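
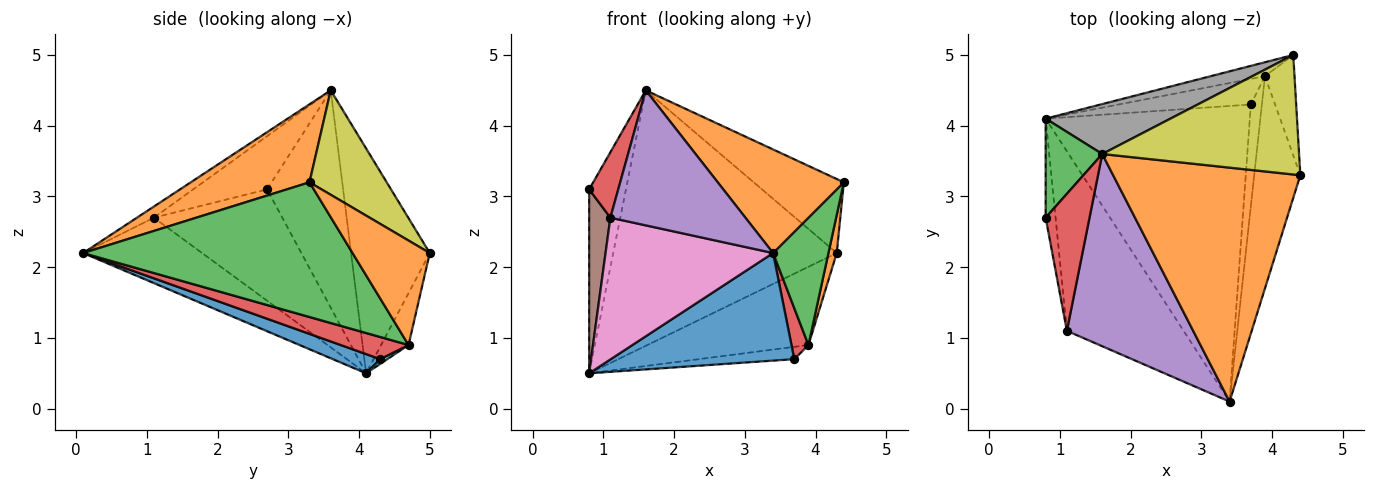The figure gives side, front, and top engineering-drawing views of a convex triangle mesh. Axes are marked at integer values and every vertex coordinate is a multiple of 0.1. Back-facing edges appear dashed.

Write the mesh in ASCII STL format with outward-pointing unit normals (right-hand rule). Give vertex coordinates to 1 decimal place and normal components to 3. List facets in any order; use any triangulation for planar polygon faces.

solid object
 facet normal 0.088 -0.341 -0.936
  outer loop
   vertex 3.7 4.3 0.7
   vertex 3.4 0.1 2.2
   vertex 0.8 4.1 0.5
  endloop
 endfacet
 facet normal 0.356 -0.378 0.854
  outer loop
   vertex 1.6 3.6 4.5
   vertex 3.4 0.1 2.2
   vertex 4.4 3.3 3.2
  endloop
 endfacet
 facet normal -0.876 0.424 0.228
  outer loop
   vertex 1.6 3.6 4.5
   vertex 0.8 4.1 0.5
   vertex 0.8 2.7 3.1
  endloop
 endfacet
 facet normal -0.738 -0.291 0.609
  outer loop
   vertex 1.1 1.1 2.7
   vertex 1.6 3.6 4.5
   vertex 0.8 2.7 3.1
  endloop
 endfacet
 facet normal -0.072 -0.573 0.816
  outer loop
   vertex 1.1 1.1 2.7
   vertex 3.4 0.1 2.2
   vertex 1.6 3.6 4.5
  endloop
 endfacet
 facet normal -0.983 -0.162 -0.087
  outer loop
   vertex 1.1 1.1 2.7
   vertex 0.8 2.7 3.1
   vertex 0.8 4.1 0.5
  endloop
 endfacet
 facet normal -0.403 -0.567 -0.718
  outer loop
   vertex 1.1 1.1 2.7
   vertex 0.8 4.1 0.5
   vertex 3.4 0.1 2.2
  endloop
 endfacet
 facet normal -0.327 0.928 0.181
  outer loop
   vertex 4.3 5.0 2.2
   vertex 0.8 4.1 0.5
   vertex 1.6 3.6 4.5
  endloop
 endfacet
 facet normal 0.411 0.480 0.775
  outer loop
   vertex 4.3 5.0 2.2
   vertex 1.6 3.6 4.5
   vertex 4.4 3.3 3.2
  endloop
 endfacet
 facet normal 0.032 0.434 -0.900
  outer loop
   vertex 3.9 4.7 0.9
   vertex 3.7 4.3 0.7
   vertex 0.8 4.1 0.5
  endloop
 endfacet
 facet normal -0.166 0.971 -0.173
  outer loop
   vertex 3.9 4.7 0.9
   vertex 0.8 4.1 0.5
   vertex 4.3 5.0 2.2
  endloop
 endfacet
 facet normal 0.957 -0.103 -0.271
  outer loop
   vertex 3.9 4.7 0.9
   vertex 4.3 5.0 2.2
   vertex 4.4 3.3 3.2
  endloop
 endfacet
 facet normal 0.929 -0.191 -0.318
  outer loop
   vertex 3.9 4.7 0.9
   vertex 4.4 3.3 3.2
   vertex 3.4 0.1 2.2
  endloop
 endfacet
 facet normal 0.873 -0.218 -0.436
  outer loop
   vertex 3.9 4.7 0.9
   vertex 3.4 0.1 2.2
   vertex 3.7 4.3 0.7
  endloop
 endfacet
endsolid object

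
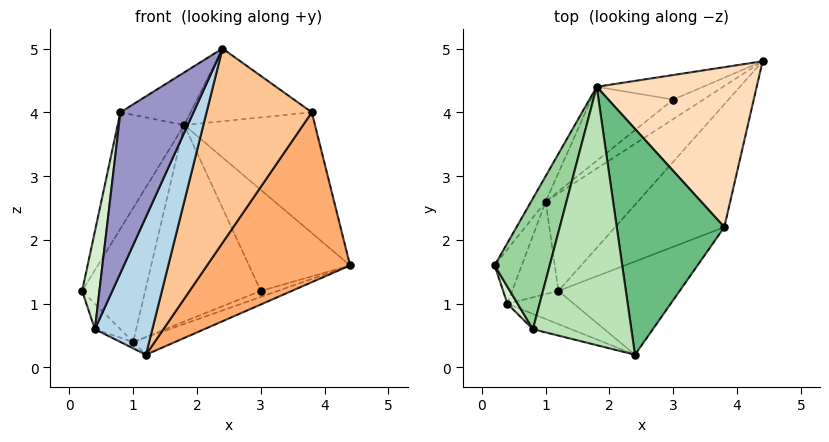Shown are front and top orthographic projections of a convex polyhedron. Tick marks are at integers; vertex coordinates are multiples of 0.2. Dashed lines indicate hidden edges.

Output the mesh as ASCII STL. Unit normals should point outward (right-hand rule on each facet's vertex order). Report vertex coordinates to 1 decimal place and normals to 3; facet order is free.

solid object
 facet normal 0.229 0.170 -0.959
  outer loop
   vertex 1.0 2.6 0.4
   vertex 4.4 4.8 1.6
   vertex 1.2 1.2 0.2
  endloop
 endfacet
 facet normal -0.817 0.567 -0.108
  outer loop
   vertex 1.0 2.6 0.4
   vertex 0.2 1.6 1.2
   vertex 1.8 4.4 3.8
  endloop
 endfacet
 facet normal 0.125 -0.965 -0.232
  outer loop
   vertex 0.4 1.0 0.6
   vertex 1.2 1.2 0.2
   vertex 2.4 0.2 5.0
  endloop
 endfacet
 facet normal -0.821 0.243 -0.517
  outer loop
   vertex 0.4 1.0 0.6
   vertex 0.2 1.6 1.2
   vertex 1.0 2.6 0.4
  endloop
 endfacet
 facet normal -0.459 0.061 -0.887
  outer loop
   vertex 0.4 1.0 0.6
   vertex 1.0 2.6 0.4
   vertex 1.2 1.2 0.2
  endloop
 endfacet
 facet normal 0.760 -0.527 -0.381
  outer loop
   vertex 3.8 2.2 4.0
   vertex 1.2 1.2 0.2
   vertex 4.4 4.8 1.6
  endloop
 endfacet
 facet normal 0.700 -0.644 -0.309
  outer loop
   vertex 3.8 2.2 4.0
   vertex 2.4 0.2 5.0
   vertex 1.2 1.2 0.2
  endloop
 endfacet
 facet normal 0.504 0.520 0.690
  outer loop
   vertex 3.8 2.2 4.0
   vertex 4.4 4.8 1.6
   vertex 1.8 4.4 3.8
  endloop
 endfacet
 facet normal 0.235 0.298 0.925
  outer loop
   vertex 3.8 2.2 4.0
   vertex 1.8 4.4 3.8
   vertex 2.4 0.2 5.0
  endloop
 endfacet
 facet normal -0.922 0.258 0.290
  outer loop
   vertex 0.8 0.6 4.0
   vertex 1.8 4.4 3.8
   vertex 0.2 1.6 1.2
  endloop
 endfacet
 facet normal -0.490 0.174 0.854
  outer loop
   vertex 0.8 0.6 4.0
   vertex 2.4 0.2 5.0
   vertex 1.8 4.4 3.8
  endloop
 endfacet
 facet normal -0.925 -0.373 0.065
  outer loop
   vertex 0.8 0.6 4.0
   vertex 0.2 1.6 1.2
   vertex 0.4 1.0 0.6
  endloop
 endfacet
 facet normal -0.186 -0.978 -0.093
  outer loop
   vertex 0.8 0.6 4.0
   vertex 0.4 1.0 0.6
   vertex 2.4 0.2 5.0
  endloop
 endfacet
 facet normal -0.330 0.917 -0.223
  outer loop
   vertex 3.0 4.2 1.2
   vertex 1.8 4.4 3.8
   vertex 4.4 4.8 1.6
  endloop
 endfacet
 facet normal 0.145 0.291 -0.946
  outer loop
   vertex 3.0 4.2 1.2
   vertex 4.4 4.8 1.6
   vertex 1.0 2.6 0.4
  endloop
 endfacet
 facet normal -0.519 0.800 -0.301
  outer loop
   vertex 3.0 4.2 1.2
   vertex 1.0 2.6 0.4
   vertex 1.8 4.4 3.8
  endloop
 endfacet
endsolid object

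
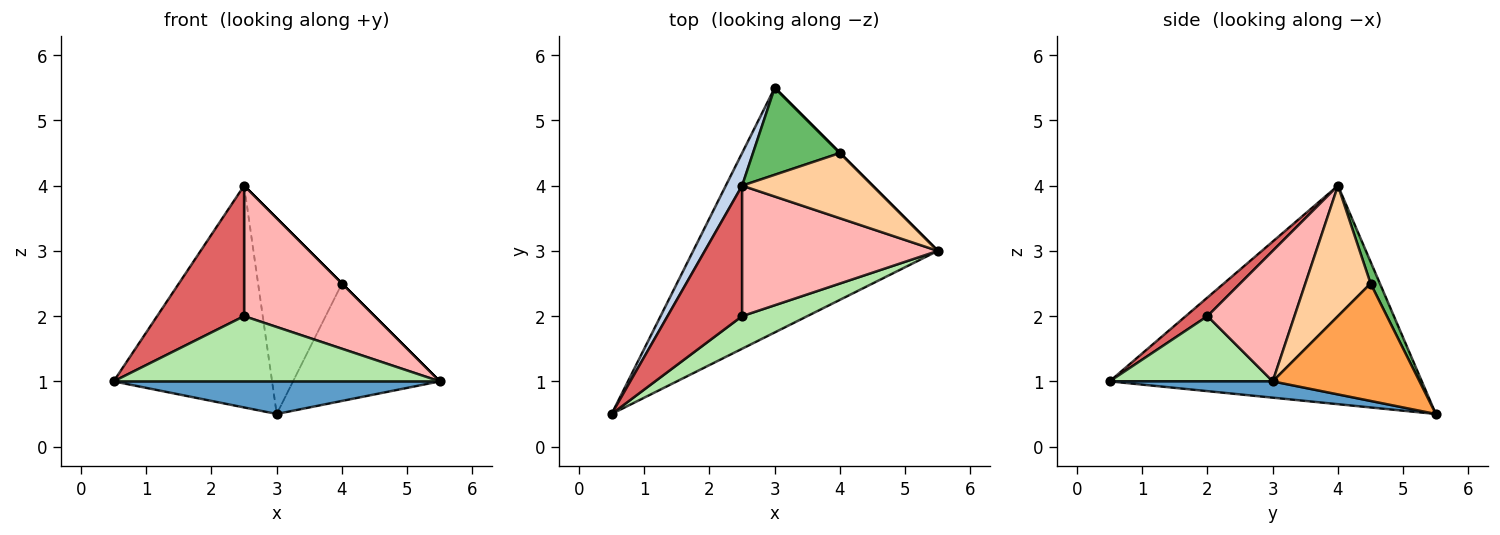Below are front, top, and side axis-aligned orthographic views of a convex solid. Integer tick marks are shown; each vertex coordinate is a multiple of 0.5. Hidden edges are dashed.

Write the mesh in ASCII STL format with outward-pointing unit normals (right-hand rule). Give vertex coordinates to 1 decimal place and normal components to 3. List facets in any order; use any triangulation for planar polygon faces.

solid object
 facet normal 0.066 -0.132 -0.989
  outer loop
   vertex 3.0 5.5 0.5
   vertex 5.5 3.0 1.0
   vertex 0.5 0.5 1.0
  endloop
 endfacet
 facet normal -0.890 0.452 0.066
  outer loop
   vertex 2.5 4.0 4.0
   vertex 3.0 5.5 0.5
   vertex 0.5 0.5 1.0
  endloop
 endfacet
 facet normal 0.707 0.707 0.000
  outer loop
   vertex 4.0 4.5 2.5
   vertex 5.5 3.0 1.0
   vertex 3.0 5.5 0.5
  endloop
 endfacet
 facet normal 0.707 0.000 0.707
  outer loop
   vertex 4.0 4.5 2.5
   vertex 2.5 4.0 4.0
   vertex 5.5 3.0 1.0
  endloop
 endfacet
 facet normal 0.101 0.909 0.404
  outer loop
   vertex 4.0 4.5 2.5
   vertex 3.0 5.5 0.5
   vertex 2.5 4.0 4.0
  endloop
 endfacet
 facet normal 0.408 -0.816 0.408
  outer loop
   vertex 2.5 2.0 2.0
   vertex 0.5 0.5 1.0
   vertex 5.5 3.0 1.0
  endloop
 endfacet
 facet normal 0.174 -0.696 0.696
  outer loop
   vertex 2.5 2.0 2.0
   vertex 2.5 4.0 4.0
   vertex 0.5 0.5 1.0
  endloop
 endfacet
 facet normal 0.426 -0.640 0.640
  outer loop
   vertex 2.5 2.0 2.0
   vertex 5.5 3.0 1.0
   vertex 2.5 4.0 4.0
  endloop
 endfacet
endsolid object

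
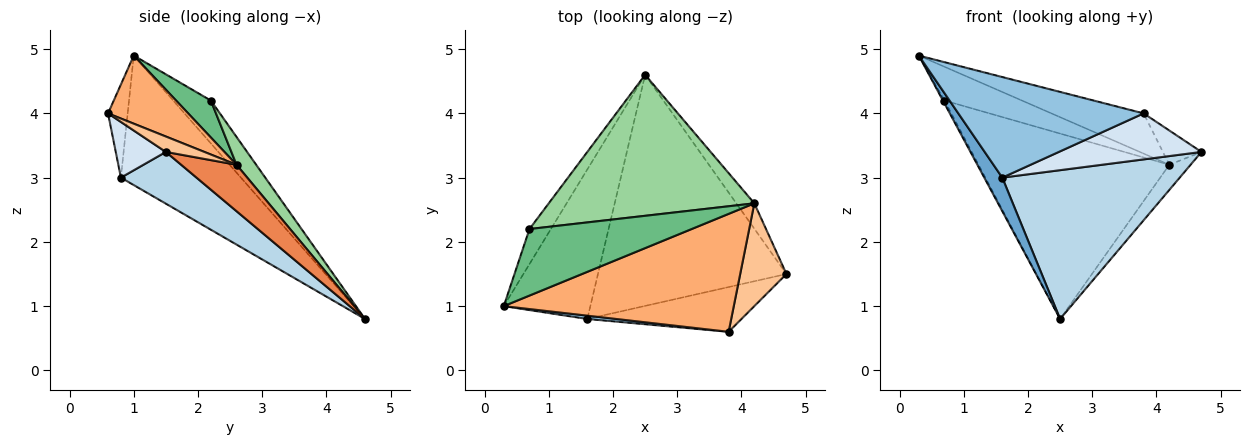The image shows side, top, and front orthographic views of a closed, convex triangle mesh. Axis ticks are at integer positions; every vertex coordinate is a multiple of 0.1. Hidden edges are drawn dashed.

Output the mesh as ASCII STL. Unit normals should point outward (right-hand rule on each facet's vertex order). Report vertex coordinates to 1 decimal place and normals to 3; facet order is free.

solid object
 facet normal -0.825 -0.124 -0.551
  outer loop
   vertex 1.6 0.8 3.0
   vertex 0.3 1.0 4.9
   vertex 2.5 4.6 0.8
  endloop
 endfacet
 facet normal -0.105 -0.994 0.033
  outer loop
   vertex 1.6 0.8 3.0
   vertex 3.8 0.6 4.0
   vertex 0.3 1.0 4.9
  endloop
 endfacet
 facet normal 0.225 -0.528 -0.819
  outer loop
   vertex 1.6 0.8 3.0
   vertex 2.5 4.6 0.8
   vertex 4.7 1.5 3.4
  endloop
 endfacet
 facet normal 0.244 -0.695 -0.676
  outer loop
   vertex 1.6 0.8 3.0
   vertex 4.7 1.5 3.4
   vertex 3.8 0.6 4.0
  endloop
 endfacet
 facet normal 0.878 0.337 -0.341
  outer loop
   vertex 4.2 2.6 3.2
   vertex 4.7 1.5 3.4
   vertex 2.5 4.6 0.8
  endloop
 endfacet
 facet normal 0.270 0.311 0.911
  outer loop
   vertex 4.2 2.6 3.2
   vertex 0.3 1.0 4.9
   vertex 3.8 0.6 4.0
  endloop
 endfacet
 facet normal 0.302 0.302 0.905
  outer loop
   vertex 4.2 2.6 3.2
   vertex 3.8 0.6 4.0
   vertex 4.7 1.5 3.4
  endloop
 endfacet
 facet normal -0.894 0.037 -0.447
  outer loop
   vertex 0.7 2.2 4.2
   vertex 2.5 4.6 0.8
   vertex 0.3 1.0 4.9
  endloop
 endfacet
 facet normal 0.199 0.443 0.874
  outer loop
   vertex 0.7 2.2 4.2
   vertex 0.3 1.0 4.9
   vertex 4.2 2.6 3.2
  endloop
 endfacet
 facet normal 0.082 0.793 0.603
  outer loop
   vertex 0.7 2.2 4.2
   vertex 4.2 2.6 3.2
   vertex 2.5 4.6 0.8
  endloop
 endfacet
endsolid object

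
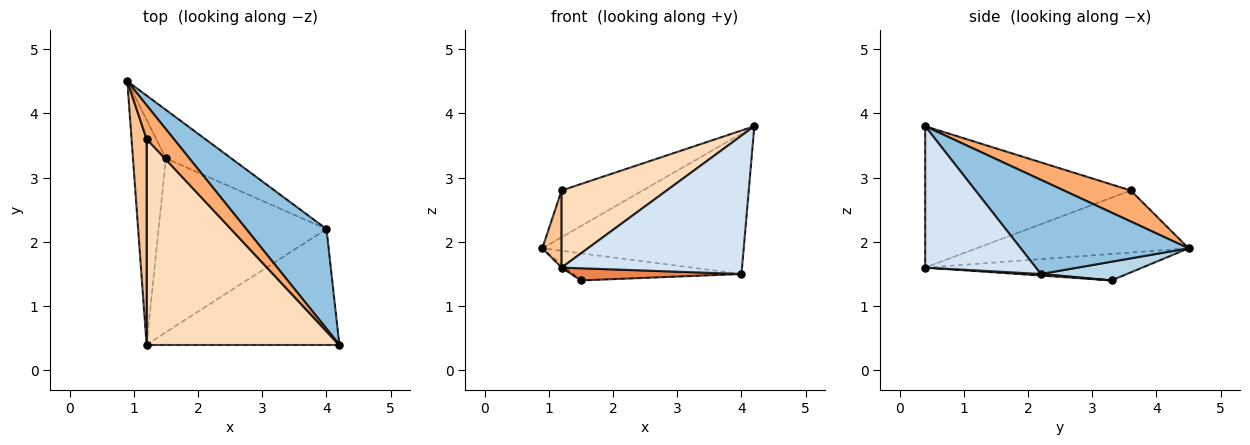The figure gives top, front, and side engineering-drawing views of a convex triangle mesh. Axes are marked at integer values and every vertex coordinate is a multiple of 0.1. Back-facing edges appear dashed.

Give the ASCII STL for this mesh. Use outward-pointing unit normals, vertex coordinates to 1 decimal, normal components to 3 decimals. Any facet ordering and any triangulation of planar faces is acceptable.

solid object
 facet normal -0.627 0.011 -0.779
  outer loop
   vertex 1.2 0.4 1.6
   vertex 0.9 4.5 1.9
   vertex 1.5 3.3 1.4
  endloop
 endfacet
 facet normal 0.562 0.674 0.479
  outer loop
   vertex 4.0 2.2 1.5
   vertex 0.9 4.5 1.9
   vertex 4.2 0.4 3.8
  endloop
 endfacet
 facet normal 0.242 0.474 -0.847
  outer loop
   vertex 4.0 2.2 1.5
   vertex 1.5 3.3 1.4
   vertex 0.9 4.5 1.9
  endloop
 endfacet
 facet normal 0.426 -0.694 -0.580
  outer loop
   vertex 4.0 2.2 1.5
   vertex 4.2 0.4 3.8
   vertex 1.2 0.4 1.6
  endloop
 endfacet
 facet normal 0.009 -0.070 -0.998
  outer loop
   vertex 4.0 2.2 1.5
   vertex 1.2 0.4 1.6
   vertex 1.5 3.3 1.4
  endloop
 endfacet
 facet normal 0.555 0.673 0.488
  outer loop
   vertex 1.2 3.6 2.8
   vertex 4.2 0.4 3.8
   vertex 0.9 4.5 1.9
  endloop
 endfacet
 facet normal -0.968 -0.088 0.235
  outer loop
   vertex 1.2 3.6 2.8
   vertex 0.9 4.5 1.9
   vertex 1.2 0.4 1.6
  endloop
 endfacet
 facet normal -0.566 -0.289 0.772
  outer loop
   vertex 1.2 3.6 2.8
   vertex 1.2 0.4 1.6
   vertex 4.2 0.4 3.8
  endloop
 endfacet
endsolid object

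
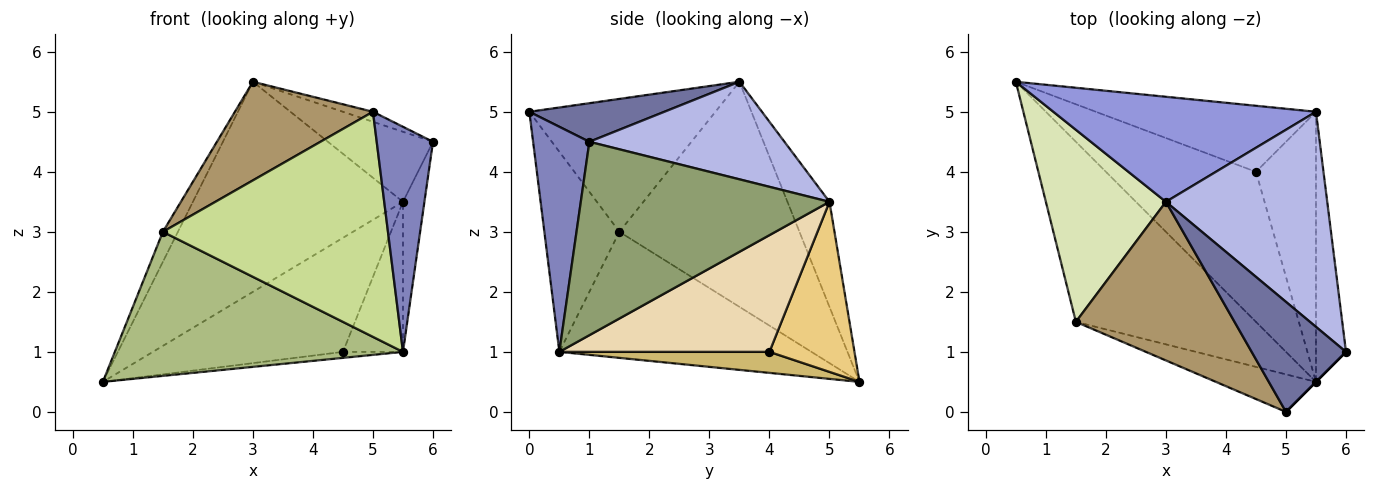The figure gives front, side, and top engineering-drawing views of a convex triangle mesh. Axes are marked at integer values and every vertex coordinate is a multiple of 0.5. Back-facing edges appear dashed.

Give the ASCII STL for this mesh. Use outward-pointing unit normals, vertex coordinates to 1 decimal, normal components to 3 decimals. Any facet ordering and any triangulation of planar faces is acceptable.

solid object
 facet normal 0.377 0.084 0.922
  outer loop
   vertex 3.0 3.5 5.5
   vertex 5.0 0.0 5.0
   vertex 6.0 1.0 4.5
  endloop
 endfacet
 facet normal 0.707 -0.707 0.000
  outer loop
   vertex 5.5 0.5 1.0
   vertex 6.0 1.0 4.5
   vertex 5.0 0.0 5.0
  endloop
 endfacet
 facet normal -0.176 0.880 0.440
  outer loop
   vertex 5.5 5.0 3.5
   vertex 0.5 5.5 0.5
   vertex 3.0 3.5 5.5
  endloop
 endfacet
 facet normal 0.498 0.268 0.824
  outer loop
   vertex 5.5 5.0 3.5
   vertex 3.0 3.5 5.5
   vertex 6.0 1.0 4.5
  endloop
 endfacet
 facet normal 0.985 0.085 -0.153
  outer loop
   vertex 5.5 5.0 3.5
   vertex 6.0 1.0 4.5
   vertex 5.5 0.5 1.0
  endloop
 endfacet
 facet normal -0.480 -0.548 -0.685
  outer loop
   vertex 1.5 1.5 3.0
   vertex 0.5 5.5 0.5
   vertex 5.5 0.5 1.0
  endloop
 endfacet
 facet normal -0.312 -0.937 -0.156
  outer loop
   vertex 1.5 1.5 3.0
   vertex 5.5 0.5 1.0
   vertex 5.0 0.0 5.0
  endloop
 endfacet
 facet normal -0.880 0.073 0.469
  outer loop
   vertex 1.5 1.5 3.0
   vertex 3.0 3.5 5.5
   vertex 0.5 5.5 0.5
  endloop
 endfacet
 facet normal -0.580 -0.430 0.692
  outer loop
   vertex 1.5 1.5 3.0
   vertex 5.0 0.0 5.0
   vertex 3.0 3.5 5.5
  endloop
 endfacet
 facet normal 0.139 0.040 -0.990
  outer loop
   vertex 4.5 4.0 1.0
   vertex 5.5 0.5 1.0
   vertex 0.5 5.5 0.5
  endloop
 endfacet
 facet normal 0.361 0.807 -0.467
  outer loop
   vertex 4.5 4.0 1.0
   vertex 0.5 5.5 0.5
   vertex 5.5 5.0 3.5
  endloop
 endfacet
 facet normal 0.862 0.246 -0.443
  outer loop
   vertex 4.5 4.0 1.0
   vertex 5.5 5.0 3.5
   vertex 5.5 0.5 1.0
  endloop
 endfacet
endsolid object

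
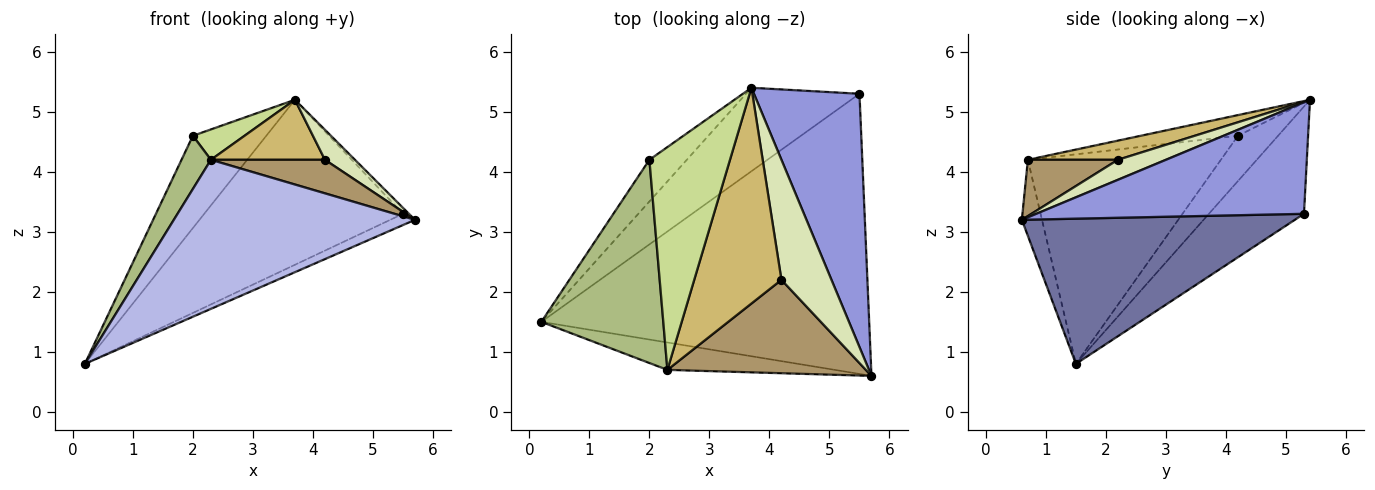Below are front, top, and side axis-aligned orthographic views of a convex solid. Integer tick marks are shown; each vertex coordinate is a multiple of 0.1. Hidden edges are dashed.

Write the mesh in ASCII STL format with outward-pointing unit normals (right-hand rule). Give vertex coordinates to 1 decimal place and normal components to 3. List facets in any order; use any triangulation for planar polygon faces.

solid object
 facet normal 0.405 0.037 -0.914
  outer loop
   vertex 5.5 5.3 3.3
   vertex 5.7 0.6 3.2
   vertex 0.2 1.5 0.8
  endloop
 endfacet
 facet normal -0.393 0.821 -0.415
  outer loop
   vertex 5.5 5.3 3.3
   vertex 0.2 1.5 0.8
   vertex 3.7 5.4 5.2
  endloop
 endfacet
 facet normal 0.726 0.016 0.687
  outer loop
   vertex 5.5 5.3 3.3
   vertex 3.7 5.4 5.2
   vertex 5.7 0.6 3.2
  endloop
 endfacet
 facet normal -0.082 -0.980 -0.180
  outer loop
   vertex 2.3 0.7 4.2
   vertex 0.2 1.5 0.8
   vertex 5.7 0.6 3.2
  endloop
 endfacet
 facet normal -0.446 0.816 -0.368
  outer loop
   vertex 2.0 4.2 4.6
   vertex 3.7 5.4 5.2
   vertex 0.2 1.5 0.8
  endloop
 endfacet
 facet normal -0.857 -0.130 0.499
  outer loop
   vertex 2.0 4.2 4.6
   vertex 0.2 1.5 0.8
   vertex 2.3 0.7 4.2
  endloop
 endfacet
 facet normal -0.247 -0.131 0.960
  outer loop
   vertex 2.0 4.2 4.6
   vertex 2.3 0.7 4.2
   vertex 3.7 5.4 5.2
  endloop
 endfacet
 facet normal 0.362 -0.226 0.904
  outer loop
   vertex 4.2 2.2 4.2
   vertex 5.7 0.6 3.2
   vertex 3.7 5.4 5.2
  endloop
 endfacet
 facet normal 0.258 -0.327 0.909
  outer loop
   vertex 4.2 2.2 4.2
   vertex 2.3 0.7 4.2
   vertex 5.7 0.6 3.2
  endloop
 endfacet
 facet normal 0.207 -0.262 0.943
  outer loop
   vertex 4.2 2.2 4.2
   vertex 3.7 5.4 5.2
   vertex 2.3 0.7 4.2
  endloop
 endfacet
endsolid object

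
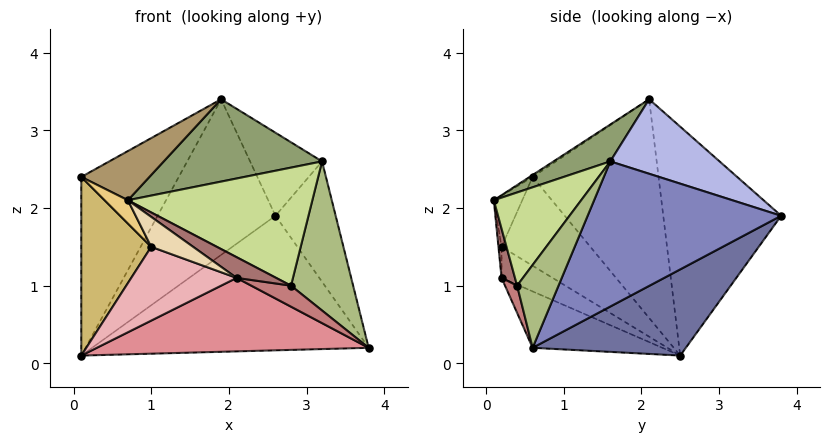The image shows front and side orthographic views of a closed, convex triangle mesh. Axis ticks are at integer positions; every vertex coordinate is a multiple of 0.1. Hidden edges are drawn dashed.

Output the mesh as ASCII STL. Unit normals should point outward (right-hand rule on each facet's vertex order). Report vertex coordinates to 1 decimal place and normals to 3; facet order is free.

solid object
 facet normal 0.295 0.532 -0.794
  outer loop
   vertex 2.6 3.8 1.9
   vertex 3.8 0.6 0.2
   vertex 0.1 2.5 0.1
  endloop
 endfacet
 facet normal 0.949 0.295 0.114
  outer loop
   vertex 3.2 1.6 2.6
   vertex 3.8 0.6 0.2
   vertex 2.6 3.8 1.9
  endloop
 endfacet
 facet normal -0.640 0.640 0.426
  outer loop
   vertex 1.9 2.1 3.4
   vertex 2.6 3.8 1.9
   vertex 0.1 2.5 0.1
  endloop
 endfacet
 facet normal 0.587 0.386 0.712
  outer loop
   vertex 1.9 2.1 3.4
   vertex 3.2 1.6 2.6
   vertex 2.6 3.8 1.9
  endloop
 endfacet
 facet normal 0.223 -0.622 0.751
  outer loop
   vertex 1.9 2.1 3.4
   vertex 0.7 0.1 2.1
   vertex 3.2 1.6 2.6
  endloop
 endfacet
 facet normal 0.499 -0.749 0.437
  outer loop
   vertex 2.8 0.4 1.0
   vertex 3.8 0.6 0.2
   vertex 3.2 1.6 2.6
  endloop
 endfacet
 facet normal 0.372 -0.785 0.496
  outer loop
   vertex 2.8 0.4 1.0
   vertex 3.2 1.6 2.6
   vertex 0.7 0.1 2.1
  endloop
 endfacet
 facet normal -0.706 0.546 0.451
  outer loop
   vertex 0.1 0.6 2.4
   vertex 1.9 2.1 3.4
   vertex 0.1 2.5 0.1
  endloop
 endfacet
 facet normal -0.023 -0.535 0.845
  outer loop
   vertex 0.1 0.6 2.4
   vertex 0.7 0.1 2.1
   vertex 1.9 2.1 3.4
  endloop
 endfacet
 facet normal -0.700 -0.551 -0.455
  outer loop
   vertex 0.1 0.6 2.4
   vertex 0.1 2.5 0.1
   vertex 1.0 0.2 1.5
  endloop
 endfacet
 facet normal -0.694 -0.568 -0.442
  outer loop
   vertex 0.1 0.6 2.4
   vertex 1.0 0.2 1.5
   vertex 0.7 0.1 2.1
  endloop
 endfacet
 facet normal -0.072 -0.977 -0.199
  outer loop
   vertex 2.1 0.2 1.1
   vertex 0.7 0.1 2.1
   vertex 1.0 0.2 1.5
  endloop
 endfacet
 facet normal 0.303 -0.892 0.335
  outer loop
   vertex 2.1 0.2 1.1
   vertex 2.8 0.4 1.0
   vertex 0.7 0.1 2.1
  endloop
 endfacet
 facet normal 0.289 -0.949 0.124
  outer loop
   vertex 2.1 0.2 1.1
   vertex 3.8 0.6 0.2
   vertex 2.8 0.4 1.0
  endloop
 endfacet
 facet normal -0.274 -0.574 -0.772
  outer loop
   vertex 2.1 0.2 1.1
   vertex 0.1 2.5 0.1
   vertex 3.8 0.6 0.2
  endloop
 endfacet
 facet normal -0.279 -0.577 -0.768
  outer loop
   vertex 2.1 0.2 1.1
   vertex 1.0 0.2 1.5
   vertex 0.1 2.5 0.1
  endloop
 endfacet
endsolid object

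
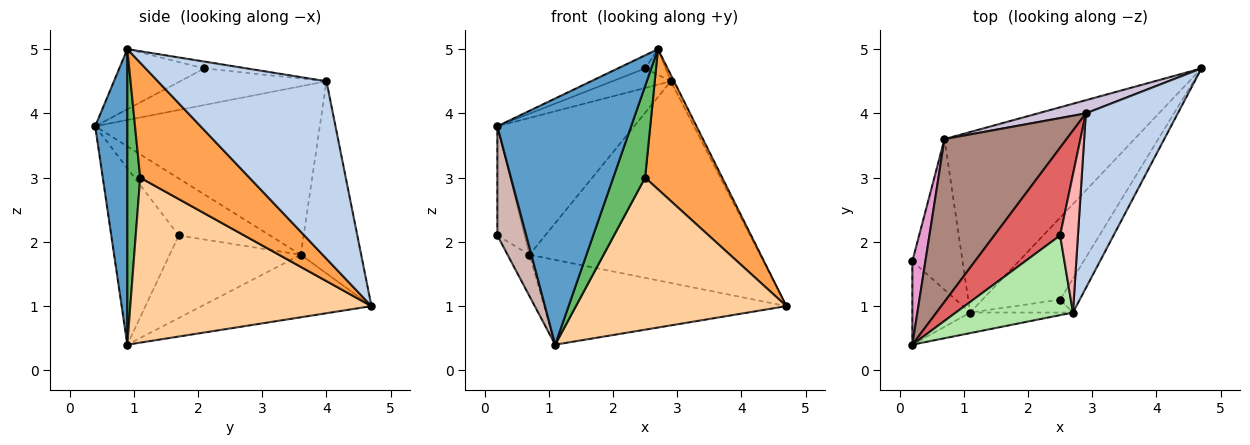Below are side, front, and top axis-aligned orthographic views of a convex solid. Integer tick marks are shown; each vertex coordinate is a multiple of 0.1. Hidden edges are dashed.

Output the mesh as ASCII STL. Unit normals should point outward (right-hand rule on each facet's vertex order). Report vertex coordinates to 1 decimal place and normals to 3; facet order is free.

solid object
 facet normal 0.233 -0.969 -0.081
  outer loop
   vertex 1.1 0.9 0.4
   vertex 2.7 0.9 5.0
   vertex 0.2 0.4 3.8
  endloop
 endfacet
 facet normal 0.888 0.017 0.460
  outer loop
   vertex 2.9 4.0 4.5
   vertex 2.7 0.9 5.0
   vertex 4.7 4.7 1.0
  endloop
 endfacet
 facet normal 0.809 -0.571 -0.138
  outer loop
   vertex 2.5 1.1 3.0
   vertex 4.7 4.7 1.0
   vertex 2.7 0.9 5.0
  endloop
 endfacet
 facet normal 0.710 -0.620 -0.335
  outer loop
   vertex 2.5 1.1 3.0
   vertex 1.1 0.9 0.4
   vertex 4.7 4.7 1.0
  endloop
 endfacet
 facet normal 0.371 -0.920 -0.129
  outer loop
   vertex 2.5 1.1 3.0
   vertex 2.7 0.9 5.0
   vertex 1.1 0.9 0.4
  endloop
 endfacet
 facet normal -0.452 0.145 0.880
  outer loop
   vertex 2.5 2.1 4.7
   vertex 0.2 0.4 3.8
   vertex 2.7 0.9 5.0
  endloop
 endfacet
 facet normal -0.477 0.191 0.858
  outer loop
   vertex 2.5 2.1 4.7
   vertex 2.9 4.0 4.5
   vertex 0.2 0.4 3.8
  endloop
 endfacet
 facet normal -0.353 0.171 0.920
  outer loop
   vertex 2.5 2.1 4.7
   vertex 2.7 0.9 5.0
   vertex 2.9 4.0 4.5
  endloop
 endfacet
 facet normal -0.286 0.407 -0.867
  outer loop
   vertex 0.7 3.6 1.8
   vertex 4.7 4.7 1.0
   vertex 1.1 0.9 0.4
  endloop
 endfacet
 facet normal -0.253 0.965 0.063
  outer loop
   vertex 0.7 3.6 1.8
   vertex 2.9 4.0 4.5
   vertex 4.7 4.7 1.0
  endloop
 endfacet
 facet normal -0.726 0.442 0.526
  outer loop
   vertex 0.7 3.6 1.8
   vertex 0.2 0.4 3.8
   vertex 2.9 4.0 4.5
  endloop
 endfacet
 facet normal -0.880 -0.377 -0.288
  outer loop
   vertex 0.2 1.7 2.1
   vertex 1.1 0.9 0.4
   vertex 0.2 0.4 3.8
  endloop
 endfacet
 facet normal -0.936 0.280 0.214
  outer loop
   vertex 0.2 1.7 2.1
   vertex 0.2 0.4 3.8
   vertex 0.7 3.6 1.8
  endloop
 endfacet
 facet normal -0.846 0.141 -0.514
  outer loop
   vertex 0.2 1.7 2.1
   vertex 0.7 3.6 1.8
   vertex 1.1 0.9 0.4
  endloop
 endfacet
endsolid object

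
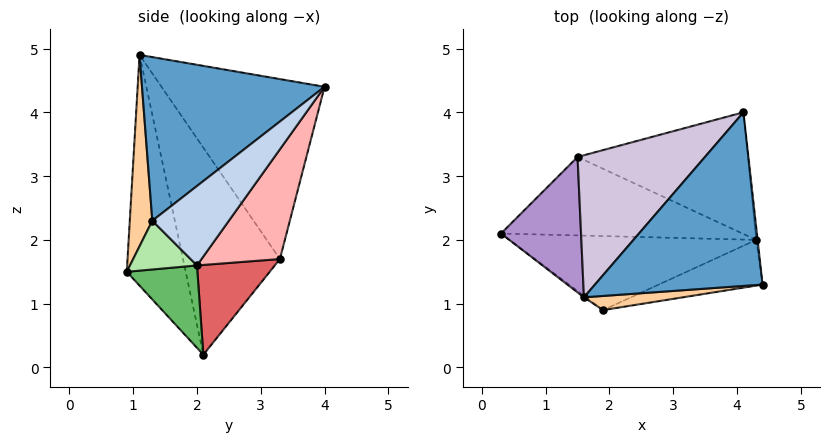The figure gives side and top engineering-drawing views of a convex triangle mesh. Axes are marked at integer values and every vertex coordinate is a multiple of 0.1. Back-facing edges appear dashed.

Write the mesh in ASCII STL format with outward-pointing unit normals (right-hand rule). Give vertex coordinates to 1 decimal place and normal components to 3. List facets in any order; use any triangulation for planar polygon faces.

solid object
 facet normal 0.630 -0.432 0.645
  outer loop
   vertex 1.6 1.1 4.9
   vertex 4.4 1.3 2.3
   vertex 4.1 4.0 4.4
  endloop
 endfacet
 facet normal 0.992 0.124 -0.018
  outer loop
   vertex 4.3 2.0 1.6
   vertex 4.1 4.0 4.4
   vertex 4.4 1.3 2.3
  endloop
 endfacet
 facet normal -0.597 -0.802 -0.006
  outer loop
   vertex 1.9 0.9 1.5
   vertex 1.6 1.1 4.9
   vertex 0.3 2.1 0.2
  endloop
 endfacet
 facet normal 0.136 -0.988 0.070
  outer loop
   vertex 1.9 0.9 1.5
   vertex 4.4 1.3 2.3
   vertex 1.6 1.1 4.9
  endloop
 endfacet
 facet normal 0.271 -0.518 -0.811
  outer loop
   vertex 1.9 0.9 1.5
   vertex 0.3 2.1 0.2
   vertex 4.3 2.0 1.6
  endloop
 endfacet
 facet normal 0.325 -0.645 -0.692
  outer loop
   vertex 1.9 0.9 1.5
   vertex 4.3 2.0 1.6
   vertex 4.4 1.3 2.3
  endloop
 endfacet
 facet normal 0.269 0.635 -0.724
  outer loop
   vertex 1.5 3.3 1.7
   vertex 4.3 2.0 1.6
   vertex 0.3 2.1 0.2
  endloop
 endfacet
 facet normal 0.341 0.776 -0.530
  outer loop
   vertex 1.5 3.3 1.7
   vertex 4.1 4.0 4.4
   vertex 4.3 2.0 1.6
  endloop
 endfacet
 facet normal -0.840 0.434 0.325
  outer loop
   vertex 1.5 3.3 1.7
   vertex 0.3 2.1 0.2
   vertex 1.6 1.1 4.9
  endloop
 endfacet
 facet normal -0.636 0.626 0.450
  outer loop
   vertex 1.5 3.3 1.7
   vertex 1.6 1.1 4.9
   vertex 4.1 4.0 4.4
  endloop
 endfacet
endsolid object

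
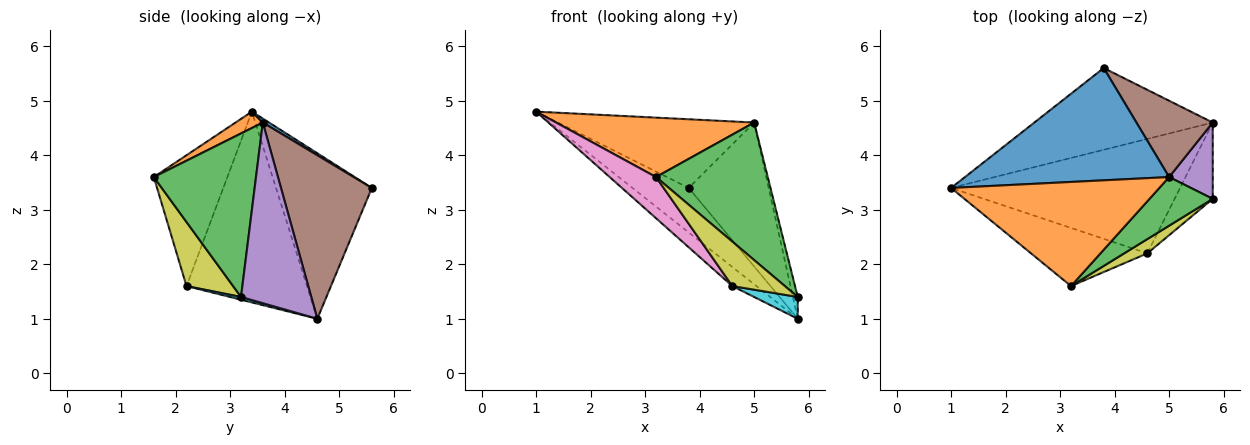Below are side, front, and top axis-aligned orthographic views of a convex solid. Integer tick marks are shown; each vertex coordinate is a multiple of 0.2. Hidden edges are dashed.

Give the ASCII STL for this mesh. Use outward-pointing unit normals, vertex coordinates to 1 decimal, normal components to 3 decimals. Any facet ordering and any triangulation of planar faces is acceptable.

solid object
 facet normal 0.017 0.522 0.853
  outer loop
   vertex 5.0 3.6 4.6
   vertex 3.8 5.6 3.4
   vertex 1.0 3.4 4.8
  endloop
 endfacet
 facet normal 0.068 -0.495 0.867
  outer loop
   vertex 5.0 3.6 4.6
   vertex 1.0 3.4 4.8
   vertex 3.2 1.6 3.6
  endloop
 endfacet
 facet normal 0.653 -0.714 0.253
  outer loop
   vertex 5.0 3.6 4.6
   vertex 3.2 1.6 3.6
   vertex 5.8 3.2 1.4
  endloop
 endfacet
 facet normal -0.632 0.371 -0.681
  outer loop
   vertex 5.8 4.6 1.0
   vertex 1.0 3.4 4.8
   vertex 3.8 5.6 3.4
  endloop
 endfacet
 facet normal 0.970 0.067 0.234
  outer loop
   vertex 5.8 4.6 1.0
   vertex 5.0 3.6 4.6
   vertex 5.8 3.2 1.4
  endloop
 endfacet
 facet normal 0.708 0.623 0.331
  outer loop
   vertex 5.8 4.6 1.0
   vertex 3.8 5.6 3.4
   vertex 5.0 3.6 4.6
  endloop
 endfacet
 facet normal -0.676 -0.426 -0.601
  outer loop
   vertex 4.6 2.2 1.6
   vertex 3.2 1.6 3.6
   vertex 1.0 3.4 4.8
  endloop
 endfacet
 facet normal -0.635 0.127 -0.762
  outer loop
   vertex 4.6 2.2 1.6
   vertex 1.0 3.4 4.8
   vertex 5.8 4.6 1.0
  endloop
 endfacet
 facet normal 0.645 -0.728 0.233
  outer loop
   vertex 4.6 2.2 1.6
   vertex 5.8 3.2 1.4
   vertex 3.2 1.6 3.6
  endloop
 endfacet
 facet normal 0.069 -0.274 -0.959
  outer loop
   vertex 4.6 2.2 1.6
   vertex 5.8 4.6 1.0
   vertex 5.8 3.2 1.4
  endloop
 endfacet
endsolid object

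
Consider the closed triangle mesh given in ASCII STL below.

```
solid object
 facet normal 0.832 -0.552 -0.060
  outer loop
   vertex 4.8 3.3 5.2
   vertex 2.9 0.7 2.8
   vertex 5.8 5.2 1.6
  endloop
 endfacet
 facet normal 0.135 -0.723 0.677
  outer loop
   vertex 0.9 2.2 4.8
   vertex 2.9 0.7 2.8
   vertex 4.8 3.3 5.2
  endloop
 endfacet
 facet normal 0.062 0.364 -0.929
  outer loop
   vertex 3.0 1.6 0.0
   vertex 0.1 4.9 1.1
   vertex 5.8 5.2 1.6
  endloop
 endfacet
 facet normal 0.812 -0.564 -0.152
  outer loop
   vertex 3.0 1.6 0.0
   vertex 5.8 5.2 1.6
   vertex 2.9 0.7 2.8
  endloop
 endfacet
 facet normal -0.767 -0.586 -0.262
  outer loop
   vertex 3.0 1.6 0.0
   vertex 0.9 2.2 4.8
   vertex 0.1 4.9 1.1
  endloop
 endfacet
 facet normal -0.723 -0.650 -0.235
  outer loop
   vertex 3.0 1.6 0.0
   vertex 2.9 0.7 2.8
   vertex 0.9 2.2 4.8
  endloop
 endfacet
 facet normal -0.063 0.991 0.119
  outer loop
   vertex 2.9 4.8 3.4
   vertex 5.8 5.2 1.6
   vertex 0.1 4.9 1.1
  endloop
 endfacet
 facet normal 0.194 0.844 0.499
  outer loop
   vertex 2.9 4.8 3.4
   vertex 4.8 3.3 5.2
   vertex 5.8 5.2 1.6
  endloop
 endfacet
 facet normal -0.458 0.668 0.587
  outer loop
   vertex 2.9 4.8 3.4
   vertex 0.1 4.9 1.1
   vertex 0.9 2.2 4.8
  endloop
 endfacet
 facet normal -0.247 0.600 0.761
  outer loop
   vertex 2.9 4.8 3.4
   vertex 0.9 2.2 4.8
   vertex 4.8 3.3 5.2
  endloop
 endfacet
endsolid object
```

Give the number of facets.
10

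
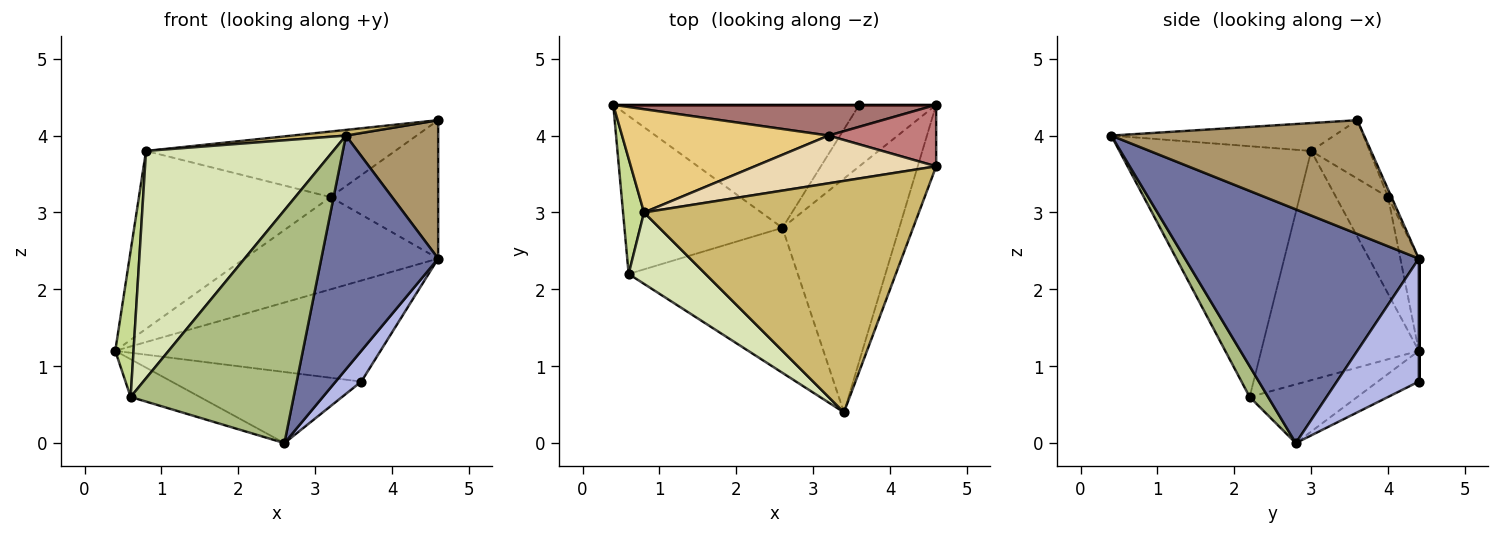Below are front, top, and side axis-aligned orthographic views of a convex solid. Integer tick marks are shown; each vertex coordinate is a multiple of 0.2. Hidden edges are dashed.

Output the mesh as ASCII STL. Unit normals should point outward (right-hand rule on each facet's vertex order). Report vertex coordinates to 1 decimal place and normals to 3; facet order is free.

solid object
 facet normal 0.816 -0.408 -0.408
  outer loop
   vertex 2.6 2.8 0.0
   vertex 4.6 4.4 2.4
   vertex 3.4 0.4 4.0
  endloop
 endfacet
 facet normal 0.000 1.000 0.000
  outer loop
   vertex 3.6 4.4 0.8
   vertex 0.4 4.4 1.2
   vertex 4.6 4.4 2.4
  endloop
 endfacet
 facet normal -0.108 0.498 -0.861
  outer loop
   vertex 3.6 4.4 0.8
   vertex 2.6 2.8 0.0
   vertex 0.4 4.4 1.2
  endloop
 endfacet
 facet normal 0.820 -0.256 -0.512
  outer loop
   vertex 3.6 4.4 0.8
   vertex 4.6 4.4 2.4
   vertex 2.6 2.8 0.0
  endloop
 endfacet
 facet normal -0.340 0.219 -0.915
  outer loop
   vertex 0.6 2.2 0.6
   vertex 0.4 4.4 1.2
   vertex 2.6 2.8 0.0
  endloop
 endfacet
 facet normal 0.096 -0.845 -0.526
  outer loop
   vertex 0.6 2.2 0.6
   vertex 2.6 2.8 0.0
   vertex 3.4 0.4 4.0
  endloop
 endfacet
 facet normal -0.989 -0.115 0.090
  outer loop
   vertex 0.6 2.2 0.6
   vertex 0.8 3.0 3.8
   vertex 0.4 4.4 1.2
  endloop
 endfacet
 facet normal -0.699 -0.682 0.214
  outer loop
   vertex 0.6 2.2 0.6
   vertex 3.4 0.4 4.0
   vertex 0.8 3.0 3.8
  endloop
 endfacet
 facet normal 0.929 -0.339 -0.151
  outer loop
   vertex 4.6 3.6 4.2
   vertex 3.4 0.4 4.0
   vertex 4.6 4.4 2.4
  endloop
 endfacet
 facet normal -0.101 -0.024 0.995
  outer loop
   vertex 4.6 3.6 4.2
   vertex 0.8 3.0 3.8
   vertex 3.4 0.4 4.0
  endloop
 endfacet
 facet normal -0.229 0.842 0.489
  outer loop
   vertex 3.2 4.0 3.2
   vertex 0.4 4.4 1.2
   vertex 0.8 3.0 3.8
  endloop
 endfacet
 facet normal -0.186 0.794 0.578
  outer loop
   vertex 3.2 4.0 3.2
   vertex 0.8 3.0 3.8
   vertex 4.6 3.6 4.2
  endloop
 endfacet
 facet normal -0.090 0.945 0.315
  outer loop
   vertex 3.2 4.0 3.2
   vertex 4.6 4.4 2.4
   vertex 0.4 4.4 1.2
  endloop
 endfacet
 facet normal -0.029 0.913 0.406
  outer loop
   vertex 3.2 4.0 3.2
   vertex 4.6 3.6 4.2
   vertex 4.6 4.4 2.4
  endloop
 endfacet
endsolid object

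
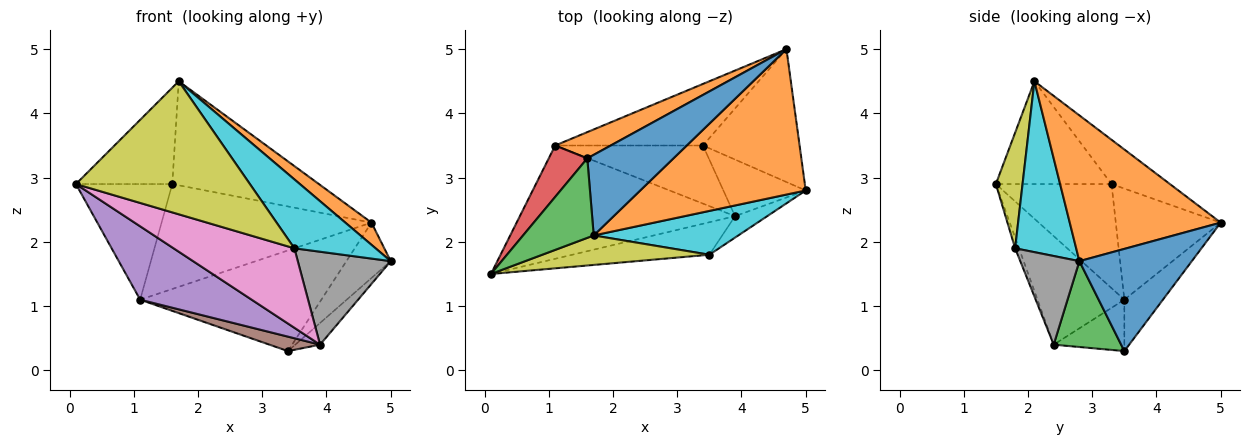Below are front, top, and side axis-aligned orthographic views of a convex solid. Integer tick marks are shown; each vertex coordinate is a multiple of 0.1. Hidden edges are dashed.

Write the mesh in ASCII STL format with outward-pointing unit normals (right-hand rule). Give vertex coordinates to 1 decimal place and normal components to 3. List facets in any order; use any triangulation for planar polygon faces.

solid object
 facet normal 0.698 0.275 -0.661
  outer loop
   vertex 3.4 3.5 0.3
   vertex 4.7 5.0 2.3
   vertex 5.0 2.8 1.7
  endloop
 endfacet
 facet normal 0.657 -0.114 0.746
  outer loop
   vertex 1.7 2.1 4.5
   vertex 5.0 2.8 1.7
   vertex 4.7 5.0 2.3
  endloop
 endfacet
 facet normal 0.698 0.256 -0.669
  outer loop
   vertex 3.9 2.4 0.4
   vertex 3.4 3.5 0.3
   vertex 5.0 2.8 1.7
  endloop
 endfacet
 facet normal -0.179 0.839 -0.513
  outer loop
   vertex 1.1 3.5 1.1
   vertex 4.7 5.0 2.3
   vertex 3.4 3.5 0.3
  endloop
 endfacet
 facet normal -0.390 -0.501 -0.773
  outer loop
   vertex 1.1 3.5 1.1
   vertex 3.9 2.4 0.4
   vertex 0.1 1.5 2.9
  endloop
 endfacet
 facet normal -0.320 -0.229 -0.919
  outer loop
   vertex 1.1 3.5 1.1
   vertex 3.4 3.5 0.3
   vertex 3.9 2.4 0.4
  endloop
 endfacet
 facet normal -0.030 -0.925 -0.378
  outer loop
   vertex 3.5 1.8 1.9
   vertex 0.1 1.5 2.9
   vertex 3.9 2.4 0.4
  endloop
 endfacet
 facet normal 0.527 -0.828 -0.191
  outer loop
   vertex 3.5 1.8 1.9
   vertex 3.9 2.4 0.4
   vertex 5.0 2.8 1.7
  endloop
 endfacet
 facet normal 0.148 -0.966 0.214
  outer loop
   vertex 3.5 1.8 1.9
   vertex 1.7 2.1 4.5
   vertex 0.1 1.5 2.9
  endloop
 endfacet
 facet normal 0.536 -0.713 0.453
  outer loop
   vertex 3.5 1.8 1.9
   vertex 5.0 2.8 1.7
   vertex 1.7 2.1 4.5
  endloop
 endfacet
 facet normal -0.300 0.754 0.584
  outer loop
   vertex 1.6 3.3 2.9
   vertex 1.7 2.1 4.5
   vertex 4.7 5.0 2.3
  endloop
 endfacet
 facet normal -0.436 0.873 0.218
  outer loop
   vertex 1.6 3.3 2.9
   vertex 4.7 5.0 2.3
   vertex 1.1 3.5 1.1
  endloop
 endfacet
 facet normal -0.679 0.566 0.467
  outer loop
   vertex 1.6 3.3 2.9
   vertex 0.1 1.5 2.9
   vertex 1.7 2.1 4.5
  endloop
 endfacet
 facet normal -0.739 0.616 0.274
  outer loop
   vertex 1.6 3.3 2.9
   vertex 1.1 3.5 1.1
   vertex 0.1 1.5 2.9
  endloop
 endfacet
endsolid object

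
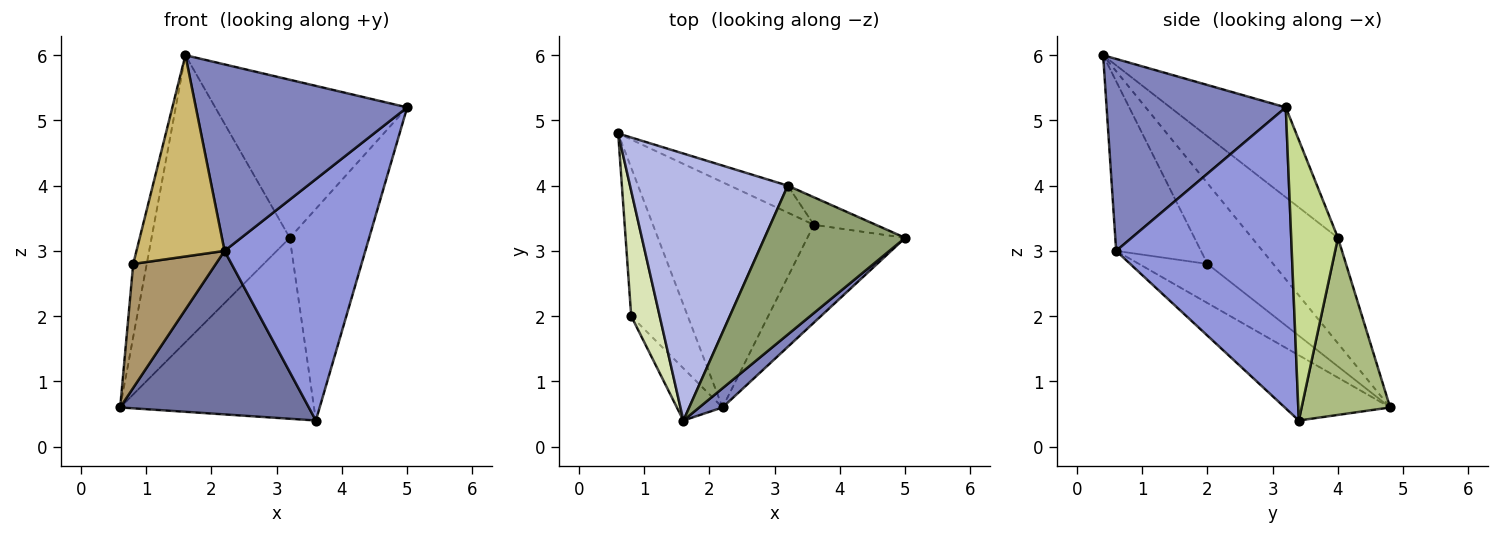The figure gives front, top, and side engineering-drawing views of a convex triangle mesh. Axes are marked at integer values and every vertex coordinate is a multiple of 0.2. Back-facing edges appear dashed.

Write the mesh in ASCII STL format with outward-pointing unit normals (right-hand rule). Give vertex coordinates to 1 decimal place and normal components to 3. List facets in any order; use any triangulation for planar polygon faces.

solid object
 facet normal -0.312 -0.558 -0.769
  outer loop
   vertex 2.2 0.6 3.0
   vertex 0.6 4.8 0.6
   vertex 3.6 3.4 0.4
  endloop
 endfacet
 facet normal 0.645 -0.760 0.078
  outer loop
   vertex 2.2 0.6 3.0
   vertex 5.0 3.2 5.2
   vertex 1.6 0.4 6.0
  endloop
 endfacet
 facet normal 0.756 -0.606 -0.246
  outer loop
   vertex 2.2 0.6 3.0
   vertex 3.6 3.4 0.4
   vertex 5.0 3.2 5.2
  endloop
 endfacet
 facet normal -0.415 0.666 0.620
  outer loop
   vertex 3.2 4.0 3.2
   vertex 0.6 4.8 0.6
   vertex 1.6 0.4 6.0
  endloop
 endfacet
 facet normal -0.401 0.667 0.628
  outer loop
   vertex 3.2 4.0 3.2
   vertex 1.6 0.4 6.0
   vertex 5.0 3.2 5.2
  endloop
 endfacet
 facet normal 0.412 0.901 -0.134
  outer loop
   vertex 3.2 4.0 3.2
   vertex 3.6 3.4 0.4
   vertex 0.6 4.8 0.6
  endloop
 endfacet
 facet normal 0.504 0.856 -0.111
  outer loop
   vertex 3.2 4.0 3.2
   vertex 5.0 3.2 5.2
   vertex 3.6 3.4 0.4
  endloop
 endfacet
 facet normal -0.926 0.191 0.327
  outer loop
   vertex 0.8 2.0 2.8
   vertex 1.6 0.4 6.0
   vertex 0.6 4.8 0.6
  endloop
 endfacet
 facet normal -0.469 -0.566 -0.678
  outer loop
   vertex 0.8 2.0 2.8
   vertex 0.6 4.8 0.6
   vertex 2.2 0.6 3.0
  endloop
 endfacet
 facet normal -0.682 -0.708 -0.184
  outer loop
   vertex 0.8 2.0 2.8
   vertex 2.2 0.6 3.0
   vertex 1.6 0.4 6.0
  endloop
 endfacet
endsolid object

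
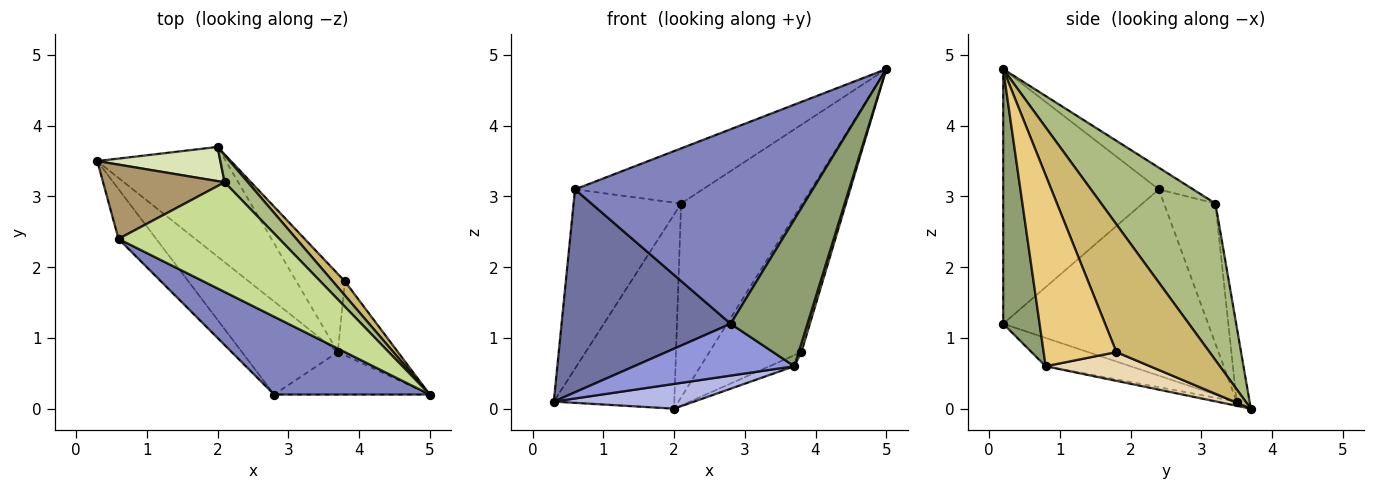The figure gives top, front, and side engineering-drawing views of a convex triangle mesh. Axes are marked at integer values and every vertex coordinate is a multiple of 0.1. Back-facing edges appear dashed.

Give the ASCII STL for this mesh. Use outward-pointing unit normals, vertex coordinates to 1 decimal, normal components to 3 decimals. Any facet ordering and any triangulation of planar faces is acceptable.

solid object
 facet normal -0.762 -0.629 -0.154
  outer loop
   vertex 0.6 2.4 3.1
   vertex 0.3 3.5 0.1
   vertex 2.8 0.2 1.2
  endloop
 endfacet
 facet normal -0.519 -0.793 0.317
  outer loop
   vertex 0.6 2.4 3.1
   vertex 2.8 0.2 1.2
   vertex 5.0 0.2 4.8
  endloop
 endfacet
 facet normal -0.250 -0.471 -0.846
  outer loop
   vertex 3.7 0.8 0.6
   vertex 2.8 0.2 1.2
   vertex 0.3 3.5 0.1
  endloop
 endfacet
 facet normal -0.031 -0.220 -0.975
  outer loop
   vertex 3.7 0.8 0.6
   vertex 0.3 3.5 0.1
   vertex 2.0 3.7 0.0
  endloop
 endfacet
 facet normal 0.414 -0.874 -0.253
  outer loop
   vertex 3.7 0.8 0.6
   vertex 5.0 0.2 4.8
   vertex 2.8 0.2 1.2
  endloop
 endfacet
 facet normal 0.682 0.724 0.101
  outer loop
   vertex 2.1 3.2 2.9
   vertex 5.0 0.2 4.8
   vertex 2.0 3.7 0.0
  endloop
 endfacet
 facet normal -0.120 0.446 0.887
  outer loop
   vertex 2.1 3.2 2.9
   vertex 0.6 2.4 3.1
   vertex 5.0 0.2 4.8
  endloop
 endfacet
 facet normal -0.105 0.979 0.172
  outer loop
   vertex 2.1 3.2 2.9
   vertex 2.0 3.7 0.0
   vertex 0.3 3.5 0.1
  endloop
 endfacet
 facet normal -0.404 0.845 0.350
  outer loop
   vertex 2.1 3.2 2.9
   vertex 0.3 3.5 0.1
   vertex 0.6 2.4 3.1
  endloop
 endfacet
 facet normal 0.710 0.701 0.067
  outer loop
   vertex 3.8 1.8 0.8
   vertex 2.0 3.7 0.0
   vertex 5.0 0.2 4.8
  endloop
 endfacet
 facet normal 0.953 -0.035 -0.300
  outer loop
   vertex 3.8 1.8 0.8
   vertex 5.0 0.2 4.8
   vertex 3.7 0.8 0.6
  endloop
 endfacet
 facet normal 0.506 0.120 -0.854
  outer loop
   vertex 3.8 1.8 0.8
   vertex 3.7 0.8 0.6
   vertex 2.0 3.7 0.0
  endloop
 endfacet
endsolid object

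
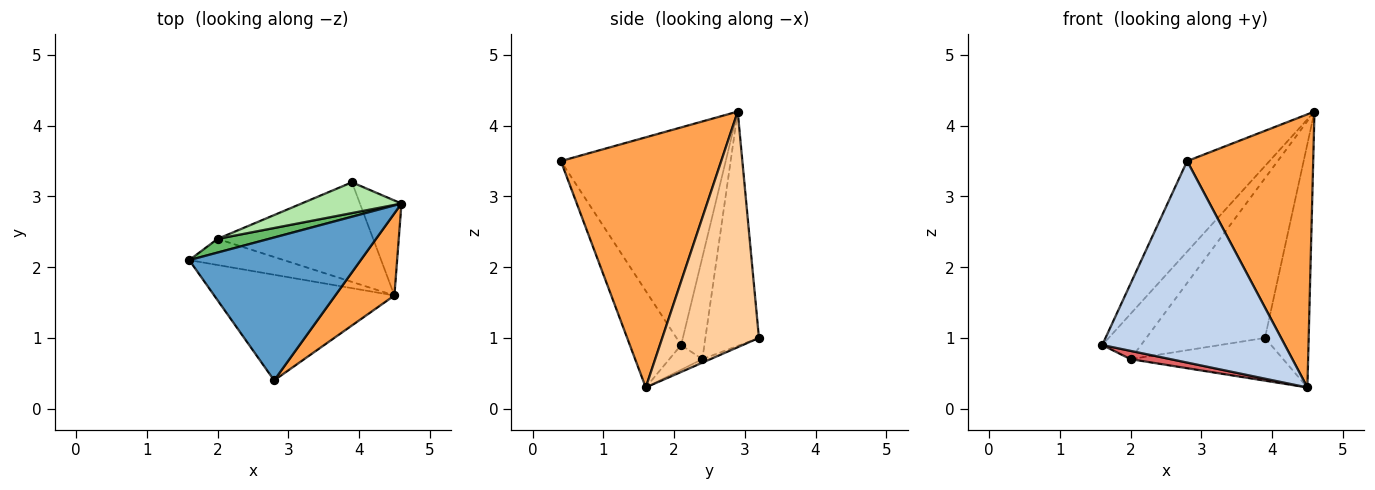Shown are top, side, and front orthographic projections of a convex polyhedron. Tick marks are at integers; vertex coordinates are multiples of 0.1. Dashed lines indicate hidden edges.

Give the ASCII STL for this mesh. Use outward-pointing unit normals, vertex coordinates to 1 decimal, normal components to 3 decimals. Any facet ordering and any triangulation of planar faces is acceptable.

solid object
 facet normal -0.731 0.365 0.576
  outer loop
   vertex 2.8 0.4 3.5
   vertex 4.6 2.9 4.2
   vertex 1.6 2.1 0.9
  endloop
 endfacet
 facet normal -0.241 -0.859 -0.451
  outer loop
   vertex 4.5 1.6 0.3
   vertex 2.8 0.4 3.5
   vertex 1.6 2.1 0.9
  endloop
 endfacet
 facet normal 0.773 -0.608 0.183
  outer loop
   vertex 4.5 1.6 0.3
   vertex 4.6 2.9 4.2
   vertex 2.8 0.4 3.5
  endloop
 endfacet
 facet normal 0.900 0.407 -0.159
  outer loop
   vertex 3.9 3.2 1.0
   vertex 4.6 2.9 4.2
   vertex 4.5 1.6 0.3
  endloop
 endfacet
 facet normal -0.497 0.830 0.251
  outer loop
   vertex 2.0 2.4 0.7
   vertex 1.6 2.1 0.9
   vertex 4.6 2.9 4.2
  endloop
 endfacet
 facet normal -0.405 0.898 0.173
  outer loop
   vertex 2.0 2.4 0.7
   vertex 4.6 2.9 4.2
   vertex 3.9 3.2 1.0
  endloop
 endfacet
 facet normal -0.242 -0.294 -0.925
  outer loop
   vertex 2.0 2.4 0.7
   vertex 4.5 1.6 0.3
   vertex 1.6 2.1 0.9
  endloop
 endfacet
 facet normal -0.021 0.394 -0.919
  outer loop
   vertex 2.0 2.4 0.7
   vertex 3.9 3.2 1.0
   vertex 4.5 1.6 0.3
  endloop
 endfacet
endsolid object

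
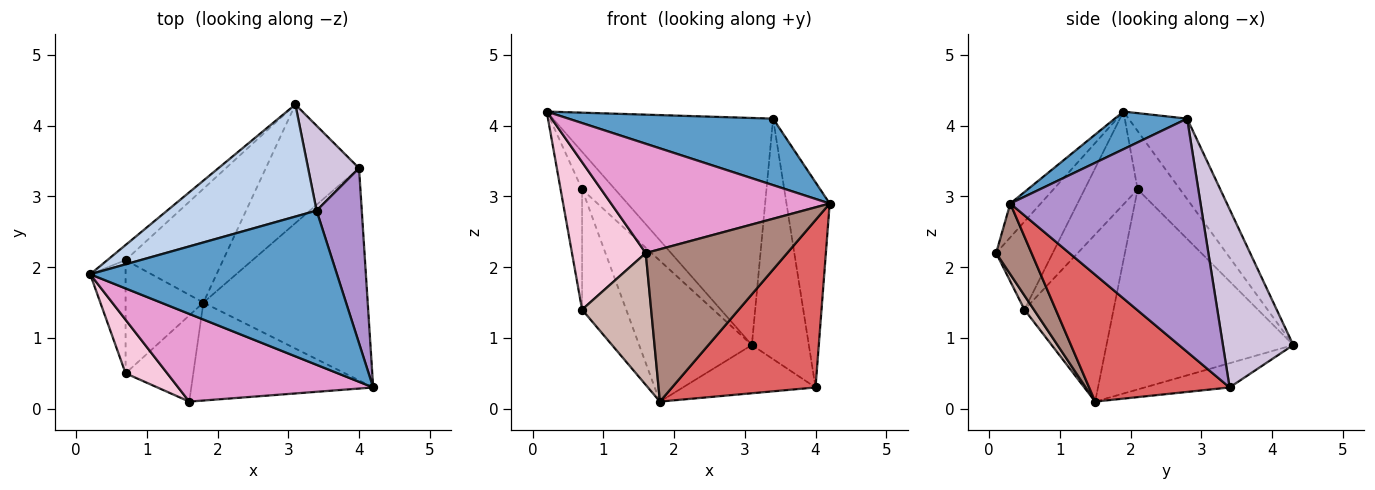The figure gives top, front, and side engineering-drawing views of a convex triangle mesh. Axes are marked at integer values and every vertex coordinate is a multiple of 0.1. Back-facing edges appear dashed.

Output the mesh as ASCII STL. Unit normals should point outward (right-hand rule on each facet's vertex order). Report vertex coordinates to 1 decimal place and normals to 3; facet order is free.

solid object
 facet normal 0.139 -0.392 0.909
  outer loop
   vertex 3.4 2.8 4.1
   vertex 0.2 1.9 4.2
   vertex 4.2 0.3 2.9
  endloop
 endfacet
 facet normal -0.232 0.872 0.431
  outer loop
   vertex 3.4 2.8 4.1
   vertex 3.1 4.3 0.9
   vertex 0.2 1.9 4.2
  endloop
 endfacet
 facet normal -0.766 0.596 -0.240
  outer loop
   vertex 0.7 2.1 3.1
   vertex 0.2 1.9 4.2
   vertex 3.1 4.3 0.9
  endloop
 endfacet
 facet normal -0.790 0.477 -0.385
  outer loop
   vertex 0.7 2.1 3.1
   vertex 3.1 4.3 0.9
   vertex 1.8 1.5 0.1
  endloop
 endfacet
 facet normal -0.874 0.354 -0.333
  outer loop
   vertex 0.7 2.1 3.1
   vertex 0.7 0.5 1.4
   vertex 0.2 1.9 4.2
  endloop
 endfacet
 facet normal -0.827 0.409 -0.385
  outer loop
   vertex 0.7 2.1 3.1
   vertex 1.8 1.5 0.1
   vertex 0.7 0.5 1.4
  endloop
 endfacet
 facet normal 0.518 -0.530 -0.671
  outer loop
   vertex 4.0 3.4 0.3
   vertex 4.2 0.3 2.9
   vertex 1.8 1.5 0.1
  endloop
 endfacet
 facet normal -0.234 0.366 -0.901
  outer loop
   vertex 4.0 3.4 0.3
   vertex 1.8 1.5 0.1
   vertex 3.1 4.3 0.9
  endloop
 endfacet
 facet normal 0.958 0.218 0.186
  outer loop
   vertex 4.0 3.4 0.3
   vertex 3.4 2.8 4.1
   vertex 4.2 0.3 2.9
  endloop
 endfacet
 facet normal 0.759 0.614 0.217
  outer loop
   vertex 4.0 3.4 0.3
   vertex 3.1 4.3 0.9
   vertex 3.4 2.8 4.1
  endloop
 endfacet
 facet normal 0.206 -0.823 -0.529
  outer loop
   vertex 1.6 0.1 2.2
   vertex 1.8 1.5 0.1
   vertex 4.2 0.3 2.9
  endloop
 endfacet
 facet normal 0.114 -0.832 -0.544
  outer loop
   vertex 1.6 0.1 2.2
   vertex 0.7 0.5 1.4
   vertex 1.8 1.5 0.1
  endloop
 endfacet
 facet normal -0.108 -0.775 0.622
  outer loop
   vertex 1.6 0.1 2.2
   vertex 4.2 0.3 2.9
   vertex 0.2 1.9 4.2
  endloop
 endfacet
 facet normal -0.585 -0.762 0.277
  outer loop
   vertex 1.6 0.1 2.2
   vertex 0.2 1.9 4.2
   vertex 0.7 0.5 1.4
  endloop
 endfacet
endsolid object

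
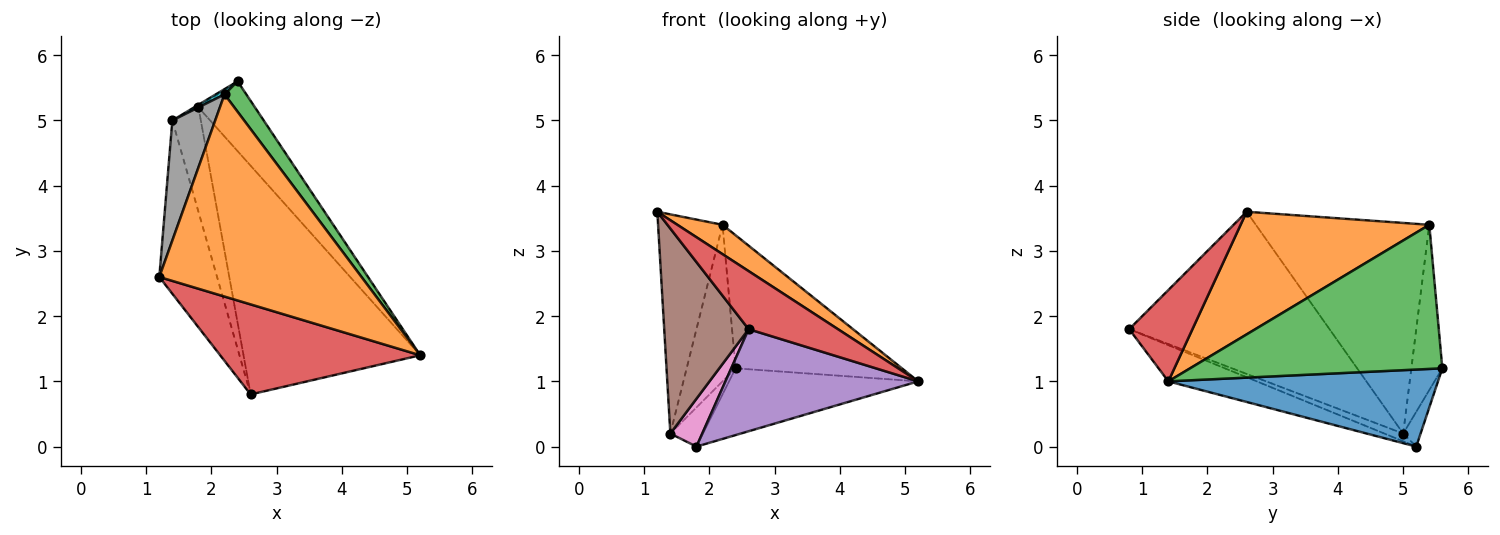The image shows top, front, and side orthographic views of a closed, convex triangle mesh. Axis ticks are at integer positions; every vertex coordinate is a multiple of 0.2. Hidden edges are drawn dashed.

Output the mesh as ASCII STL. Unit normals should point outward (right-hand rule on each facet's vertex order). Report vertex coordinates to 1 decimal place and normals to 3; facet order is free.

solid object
 facet normal 0.702 0.492 -0.515
  outer loop
   vertex 1.8 5.2 0.0
   vertex 2.4 5.6 1.2
   vertex 5.2 1.4 1.0
  endloop
 endfacet
 facet normal 0.515 -0.123 0.849
  outer loop
   vertex 2.2 5.4 3.4
   vertex 1.2 2.6 3.6
   vertex 5.2 1.4 1.0
  endloop
 endfacet
 facet normal 0.828 0.546 0.125
  outer loop
   vertex 2.2 5.4 3.4
   vertex 5.2 1.4 1.0
   vertex 2.4 5.6 1.2
  endloop
 endfacet
 facet normal 0.358 -0.506 0.785
  outer loop
   vertex 2.6 0.8 1.8
   vertex 5.2 1.4 1.0
   vertex 1.2 2.6 3.6
  endloop
 endfacet
 facet normal -0.184 -0.401 -0.898
  outer loop
   vertex 2.6 0.8 1.8
   vertex 1.8 5.2 0.0
   vertex 5.2 1.4 1.0
  endloop
 endfacet
 facet normal -0.876 -0.369 -0.312
  outer loop
   vertex 1.4 5.0 0.2
   vertex 2.6 0.8 1.8
   vertex 1.2 2.6 3.6
  endloop
 endfacet
 facet normal -0.239 -0.405 -0.883
  outer loop
   vertex 1.4 5.0 0.2
   vertex 1.8 5.2 0.0
   vertex 2.6 0.8 1.8
  endloop
 endfacet
 facet normal -0.921 0.342 0.187
  outer loop
   vertex 1.4 5.0 0.2
   vertex 1.2 2.6 3.6
   vertex 2.2 5.4 3.4
  endloop
 endfacet
 facet normal -0.470 0.881 -0.059
  outer loop
   vertex 1.4 5.0 0.2
   vertex 2.4 5.6 1.2
   vertex 1.8 5.2 0.0
  endloop
 endfacet
 facet normal -0.535 0.844 0.028
  outer loop
   vertex 1.4 5.0 0.2
   vertex 2.2 5.4 3.4
   vertex 2.4 5.6 1.2
  endloop
 endfacet
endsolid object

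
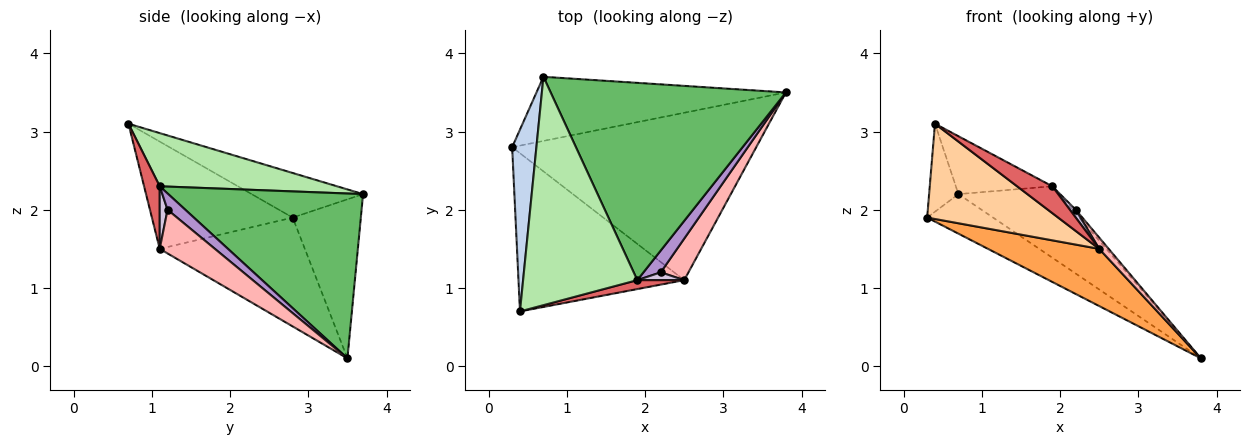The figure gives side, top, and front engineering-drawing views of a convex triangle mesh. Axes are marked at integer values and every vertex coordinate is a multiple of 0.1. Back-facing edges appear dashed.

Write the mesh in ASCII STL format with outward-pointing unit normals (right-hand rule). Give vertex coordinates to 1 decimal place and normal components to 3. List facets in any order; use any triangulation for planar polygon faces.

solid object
 facet normal -0.477 0.461 -0.748
  outer loop
   vertex 0.7 3.7 2.2
   vertex 3.8 3.5 0.1
   vertex 0.3 2.8 1.9
  endloop
 endfacet
 facet normal -0.856 0.225 0.465
  outer loop
   vertex 0.7 3.7 2.2
   vertex 0.3 2.8 1.9
   vertex 0.4 0.7 3.1
  endloop
 endfacet
 facet normal -0.389 -0.298 -0.872
  outer loop
   vertex 2.5 1.1 1.5
   vertex 0.3 2.8 1.9
   vertex 3.8 3.5 0.1
  endloop
 endfacet
 facet normal -0.485 -0.451 -0.749
  outer loop
   vertex 2.5 1.1 1.5
   vertex 0.4 0.7 3.1
   vertex 0.3 2.8 1.9
  endloop
 endfacet
 facet normal 0.550 0.284 0.785
  outer loop
   vertex 1.9 1.1 2.3
   vertex 3.8 3.5 0.1
   vertex 0.7 3.7 2.2
  endloop
 endfacet
 facet normal 0.411 0.224 0.883
  outer loop
   vertex 1.9 1.1 2.3
   vertex 0.7 3.7 2.2
   vertex 0.4 0.7 3.1
  endloop
 endfacet
 facet normal 0.389 -0.874 0.291
  outer loop
   vertex 1.9 1.1 2.3
   vertex 0.4 0.7 3.1
   vertex 2.5 1.1 1.5
  endloop
 endfacet
 facet normal 0.836 -0.143 0.530
  outer loop
   vertex 2.2 1.2 2.0
   vertex 2.5 1.1 1.5
   vertex 3.8 3.5 0.1
  endloop
 endfacet
 facet normal 0.681 0.123 0.722
  outer loop
   vertex 2.2 1.2 2.0
   vertex 3.8 3.5 0.1
   vertex 1.9 1.1 2.3
  endloop
 endfacet
 facet normal 0.686 -0.514 0.514
  outer loop
   vertex 2.2 1.2 2.0
   vertex 1.9 1.1 2.3
   vertex 2.5 1.1 1.5
  endloop
 endfacet
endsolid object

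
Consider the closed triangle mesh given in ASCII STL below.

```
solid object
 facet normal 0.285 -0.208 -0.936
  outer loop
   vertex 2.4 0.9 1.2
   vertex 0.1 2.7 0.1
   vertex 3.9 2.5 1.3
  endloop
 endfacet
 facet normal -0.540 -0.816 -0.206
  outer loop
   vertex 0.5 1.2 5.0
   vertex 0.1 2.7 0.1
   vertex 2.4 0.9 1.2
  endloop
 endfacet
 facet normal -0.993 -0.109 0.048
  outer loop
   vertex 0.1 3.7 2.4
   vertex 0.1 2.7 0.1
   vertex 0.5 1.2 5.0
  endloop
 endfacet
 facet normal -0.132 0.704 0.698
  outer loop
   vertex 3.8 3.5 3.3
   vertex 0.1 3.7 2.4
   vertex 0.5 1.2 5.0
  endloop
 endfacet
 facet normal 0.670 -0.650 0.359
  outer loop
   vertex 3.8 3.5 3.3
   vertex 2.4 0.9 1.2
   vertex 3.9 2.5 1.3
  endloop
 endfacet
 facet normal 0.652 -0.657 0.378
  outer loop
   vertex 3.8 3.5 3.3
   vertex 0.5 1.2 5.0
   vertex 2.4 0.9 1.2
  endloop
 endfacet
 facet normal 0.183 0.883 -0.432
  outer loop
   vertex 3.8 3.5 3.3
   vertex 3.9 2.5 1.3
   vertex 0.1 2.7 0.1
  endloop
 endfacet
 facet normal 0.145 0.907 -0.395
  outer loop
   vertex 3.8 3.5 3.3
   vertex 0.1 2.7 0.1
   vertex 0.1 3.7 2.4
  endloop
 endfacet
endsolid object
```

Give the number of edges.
12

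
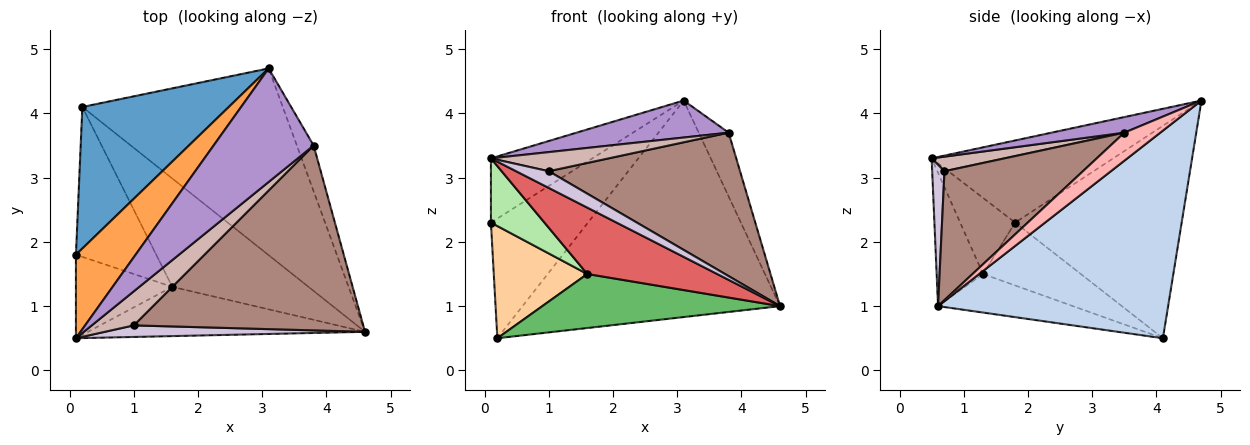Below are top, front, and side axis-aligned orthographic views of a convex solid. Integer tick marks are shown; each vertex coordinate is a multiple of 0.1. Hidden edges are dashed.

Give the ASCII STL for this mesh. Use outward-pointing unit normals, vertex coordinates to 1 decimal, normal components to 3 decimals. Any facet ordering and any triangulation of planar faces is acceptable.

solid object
 facet normal -0.742 0.433 0.512
  outer loop
   vertex 0.2 4.1 0.5
   vertex 0.1 1.8 2.3
   vertex 3.1 4.7 4.2
  endloop
 endfacet
 facet normal 0.560 0.627 -0.541
  outer loop
   vertex 0.2 4.1 0.5
   vertex 3.1 4.7 4.2
   vertex 4.6 0.6 1.0
  endloop
 endfacet
 facet normal -0.737 0.412 0.535
  outer loop
   vertex 0.1 0.5 3.3
   vertex 3.1 4.7 4.2
   vertex 0.1 1.8 2.3
  endloop
 endfacet
 facet normal -0.531 -0.508 -0.678
  outer loop
   vertex 1.6 1.3 1.5
   vertex 0.1 1.8 2.3
   vertex 0.2 4.1 0.5
  endloop
 endfacet
 facet normal -0.246 -0.433 -0.868
  outer loop
   vertex 1.6 1.3 1.5
   vertex 0.2 4.1 0.5
   vertex 4.6 0.6 1.0
  endloop
 endfacet
 facet normal -0.531 -0.517 -0.672
  outer loop
   vertex 1.6 1.3 1.5
   vertex 0.1 0.5 3.3
   vertex 0.1 1.8 2.3
  endloop
 endfacet
 facet normal -0.276 -0.772 -0.573
  outer loop
   vertex 1.6 1.3 1.5
   vertex 4.6 0.6 1.0
   vertex 0.1 0.5 3.3
  endloop
 endfacet
 facet normal 0.698 0.581 -0.417
  outer loop
   vertex 3.8 3.5 3.7
   vertex 4.6 0.6 1.0
   vertex 3.1 4.7 4.2
  endloop
 endfacet
 facet normal 0.147 -0.306 0.941
  outer loop
   vertex 3.8 3.5 3.7
   vertex 3.1 4.7 4.2
   vertex 0.1 0.5 3.3
  endloop
 endfacet
 facet normal 0.295 -0.786 0.544
  outer loop
   vertex 1.0 0.7 3.1
   vertex 0.1 0.5 3.3
   vertex 4.6 0.6 1.0
  endloop
 endfacet
 facet normal 0.406 -0.560 0.722
  outer loop
   vertex 1.0 0.7 3.1
   vertex 4.6 0.6 1.0
   vertex 3.8 3.5 3.7
  endloop
 endfacet
 facet normal 0.290 -0.468 0.835
  outer loop
   vertex 1.0 0.7 3.1
   vertex 3.8 3.5 3.7
   vertex 0.1 0.5 3.3
  endloop
 endfacet
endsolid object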